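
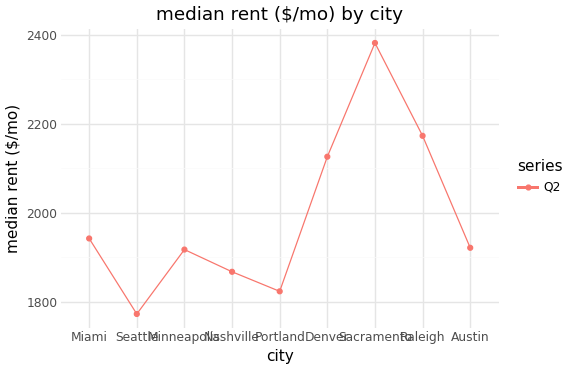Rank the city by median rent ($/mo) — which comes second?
Raleigh

Top 3: Sacramento ≈ 2400, Raleigh ≈ 2200, Denver ≈ 2100.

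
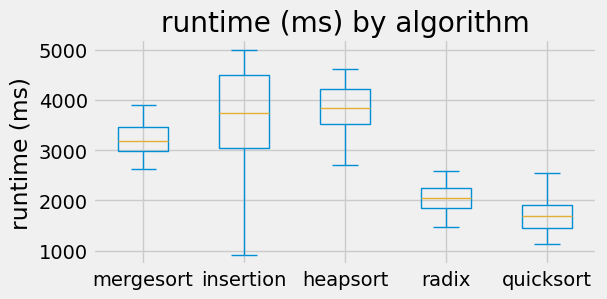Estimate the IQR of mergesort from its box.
≈ 400

Q3 ≈ 3400, Q1 ≈ 3000; IQR ≈ 400.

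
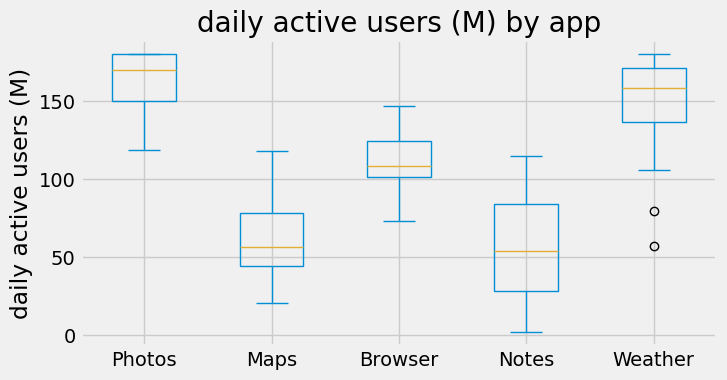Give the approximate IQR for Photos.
Q3 ≈ 180, Q1 ≈ 150; IQR ≈ 30.

≈ 30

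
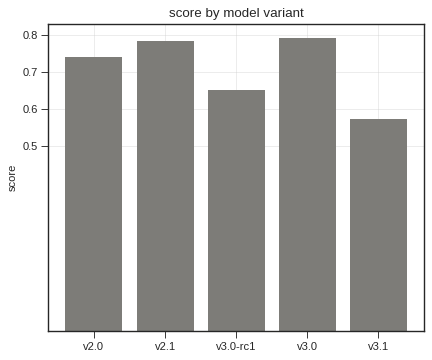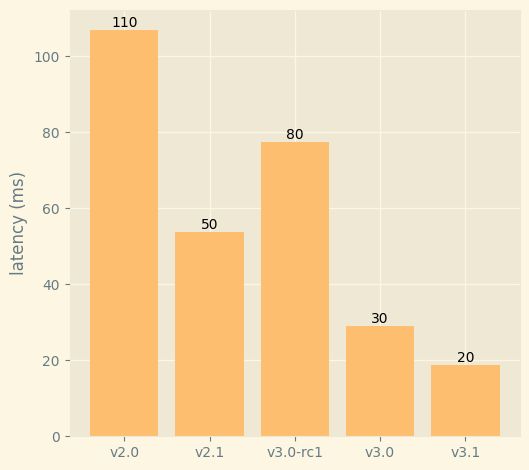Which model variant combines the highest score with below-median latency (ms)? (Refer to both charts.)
Chart 2 median latency (ms) ≈ 50; below-median model variants: v3.0, v3.1. Among those, v3.0 has the highest score (≈ 0.8).

v3.0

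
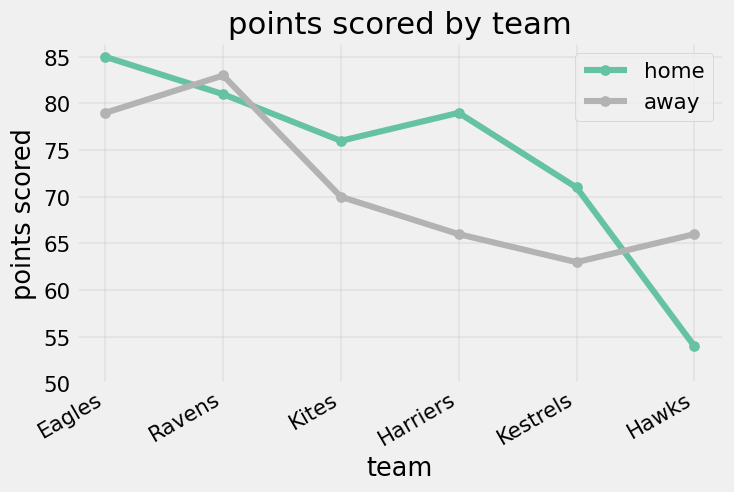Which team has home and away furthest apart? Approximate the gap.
Harriers: home ≈ 80, away ≈ 65 → gap ≈ 15. Next-largest (Hawks) is only ≈ 10.

Harriers, ≈ 15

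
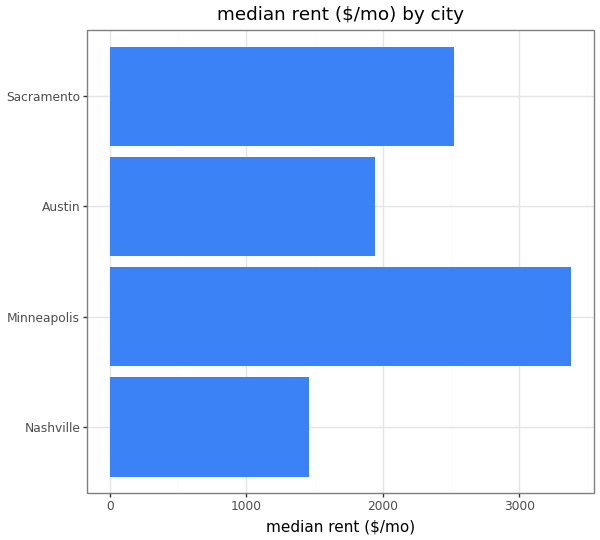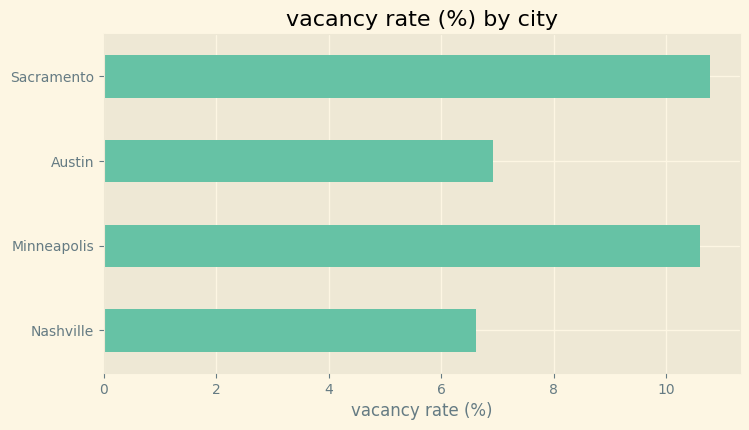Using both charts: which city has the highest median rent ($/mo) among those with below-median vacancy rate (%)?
Chart 2 median vacancy rate (%) ≈ 9; below-median cities: Nashville, Austin. Among those, Austin has the highest median rent ($/mo) (≈ 2000).

Austin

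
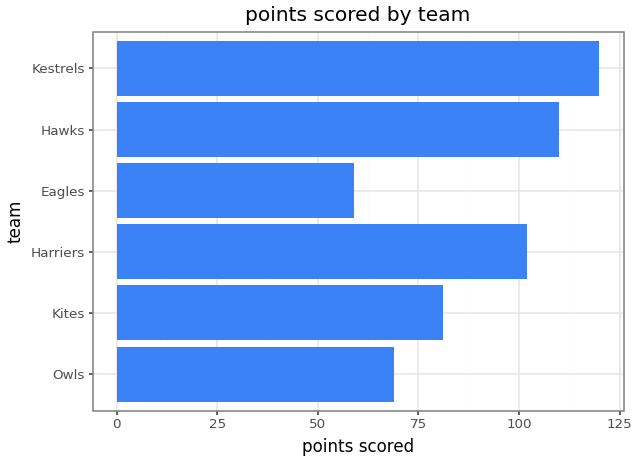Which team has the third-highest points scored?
Harriers

Top 4: Kestrels ≈ 120, Hawks ≈ 110, Harriers ≈ 100, Kites ≈ 80.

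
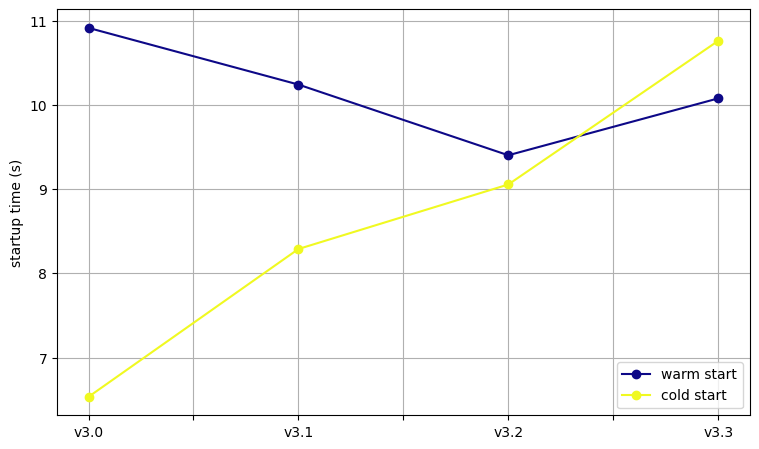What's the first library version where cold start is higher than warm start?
v3.2: cold start ≈ 9.0 vs warm start ≈ 9.5 (not yet); v3.3: cold start ≈ 11.0 vs warm start ≈ 10.0 (first crossover).

v3.3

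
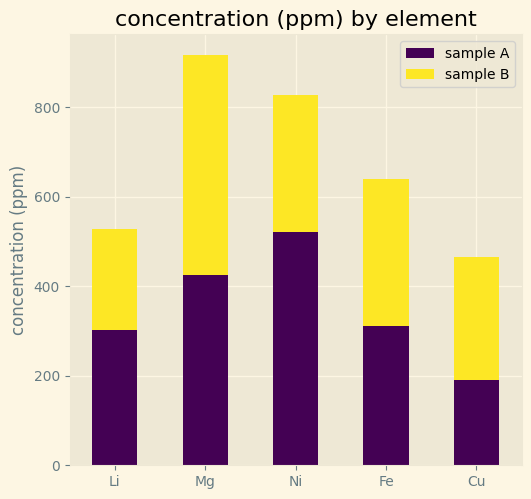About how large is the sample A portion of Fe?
sample A top ≈ 300, bottom ≈ 0; segment ≈ 300.

≈ 300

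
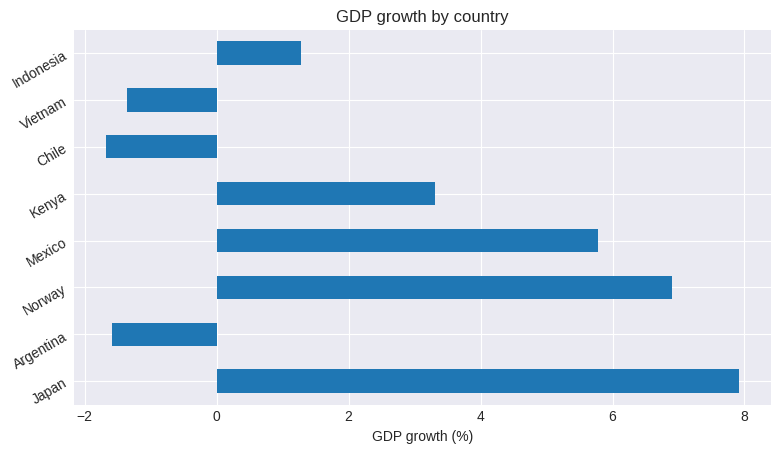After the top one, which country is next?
Norway

Top 3: Japan ≈ 8, Norway ≈ 7, Mexico ≈ 6.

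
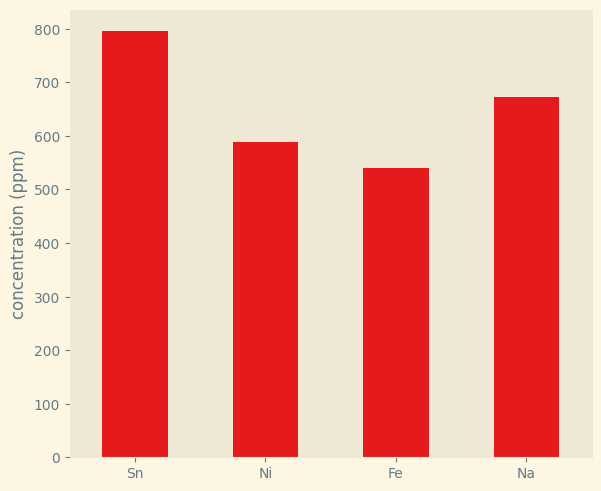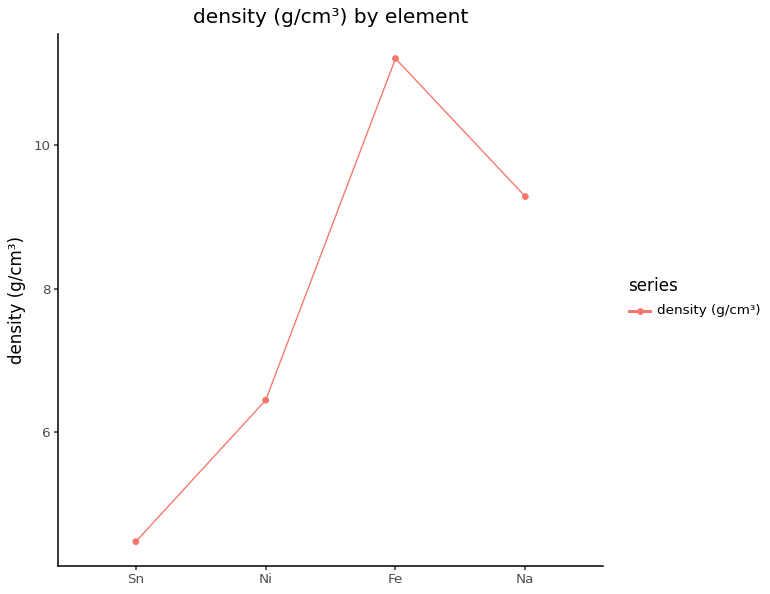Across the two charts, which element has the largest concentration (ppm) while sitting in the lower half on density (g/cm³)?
Sn

Chart 2 median density (g/cm³) ≈ 8; below-median elements: Sn, Ni. Among those, Sn has the highest concentration (ppm) (≈ 800).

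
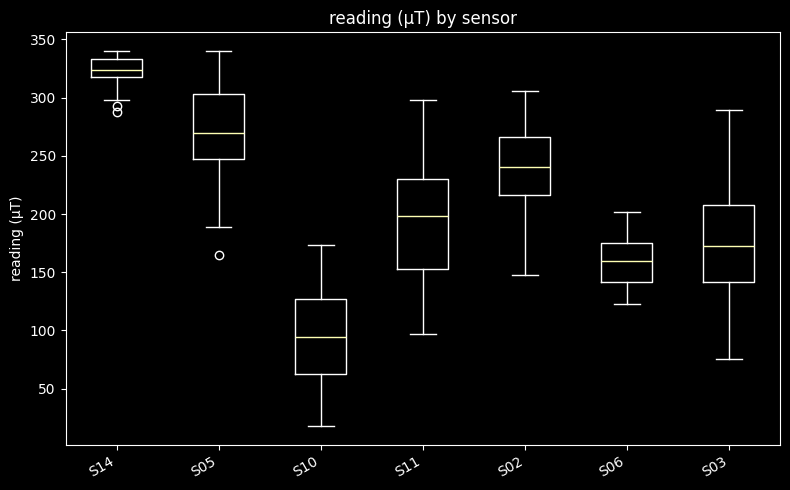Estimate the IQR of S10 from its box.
Q3 ≈ 120, Q1 ≈ 60; IQR ≈ 60.

≈ 60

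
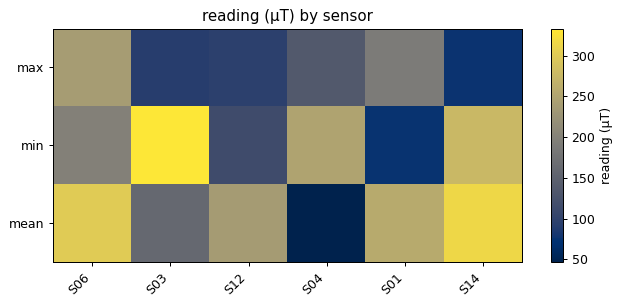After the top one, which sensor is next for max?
S01

Top 3 for max: S06 ≈ 250, S01 ≈ 200, S04 ≈ 125.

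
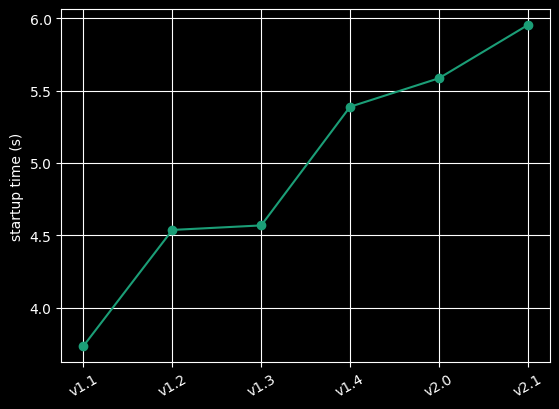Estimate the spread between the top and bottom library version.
Max v2.1 ≈ 6.0, min v1.1 ≈ 3.8; range ≈ 2.2.

≈ 2.2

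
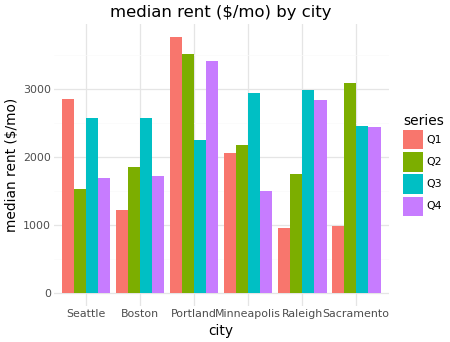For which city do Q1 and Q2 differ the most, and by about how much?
Sacramento: Q1 ≈ 1000, Q2 ≈ 3000 → gap ≈ 2000. Next-largest (Seattle) is only ≈ 1500.

Sacramento, ≈ 2000 $/mo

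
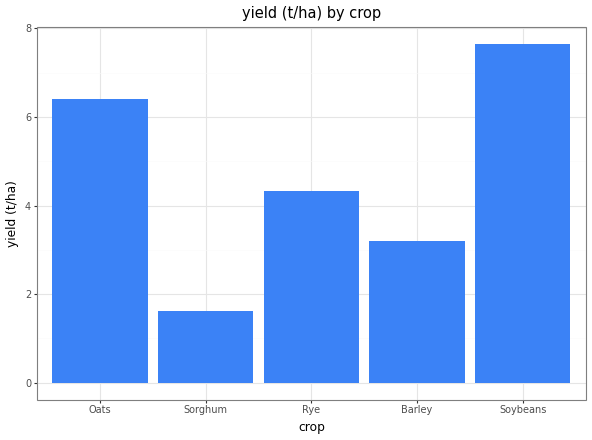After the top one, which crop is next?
Top 3: Soybeans ≈ 8, Oats ≈ 6, Rye ≈ 4.

Oats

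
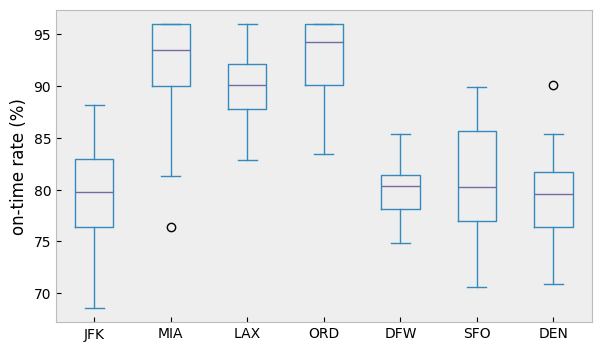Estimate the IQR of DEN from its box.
Q3 ≈ 82, Q1 ≈ 76; IQR ≈ 6.

≈ 6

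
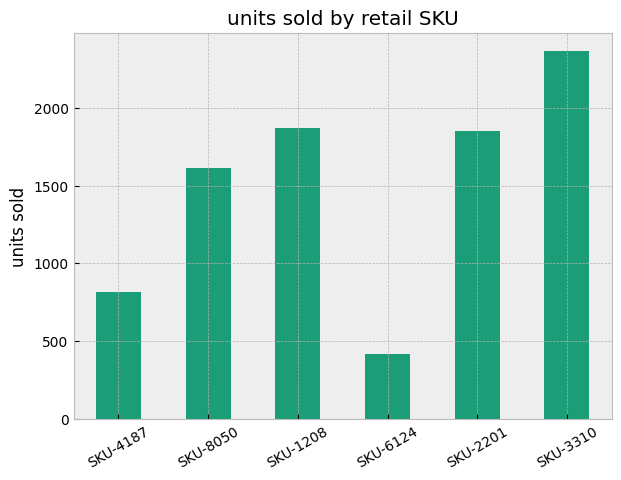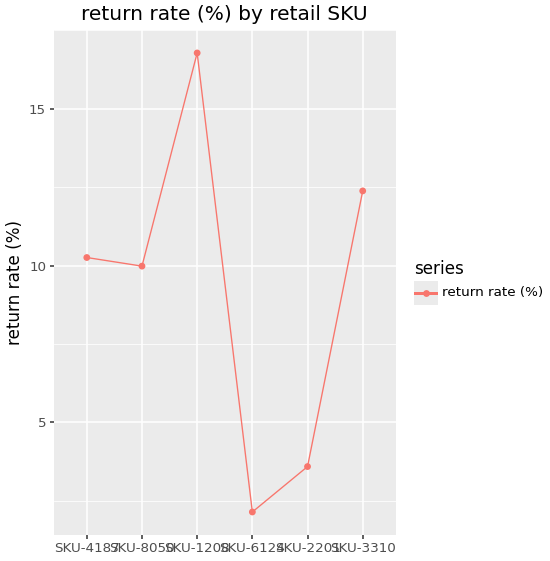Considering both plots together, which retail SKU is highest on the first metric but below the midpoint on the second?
Chart 2 median return rate (%) ≈ 10; below-median retail SKUs: SKU-8050, SKU-6124, SKU-2201. Among those, SKU-2201 has the highest units sold (≈ 2000).

SKU-2201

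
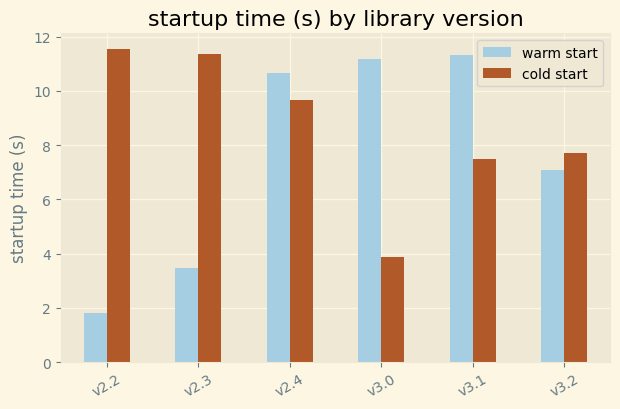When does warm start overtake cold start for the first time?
v2.4

v2.3: warm start ≈ 3 vs cold start ≈ 11 (not yet); v2.4: warm start ≈ 11 vs cold start ≈ 10 (first crossover).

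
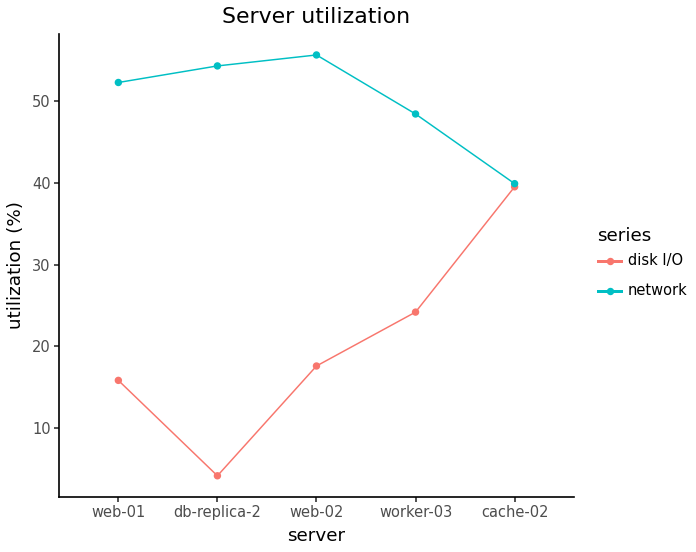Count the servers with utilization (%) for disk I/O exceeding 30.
Above 30: cache-02.

1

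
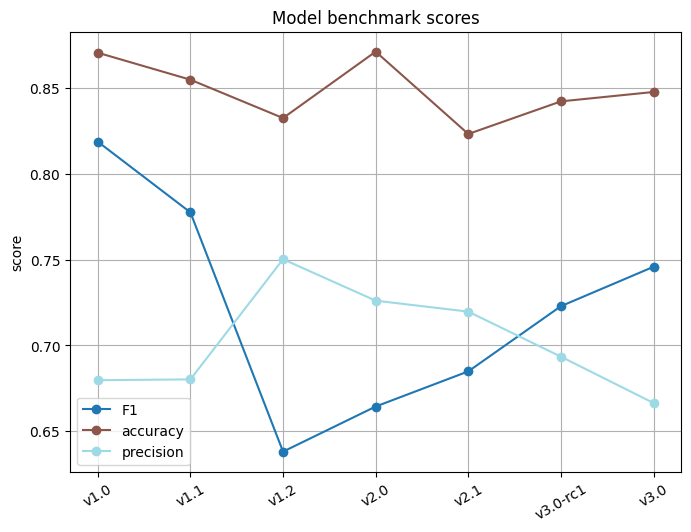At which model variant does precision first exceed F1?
v1.1: precision ≈ 0.68 vs F1 ≈ 0.78 (not yet); v1.2: precision ≈ 0.76 vs F1 ≈ 0.64 (first crossover).

v1.2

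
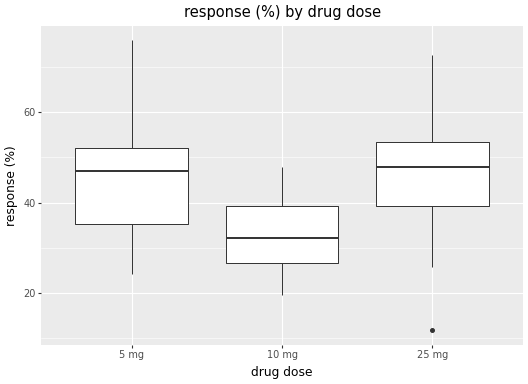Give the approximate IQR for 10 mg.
Q3 ≈ 40, Q1 ≈ 26; IQR ≈ 14.

≈ 14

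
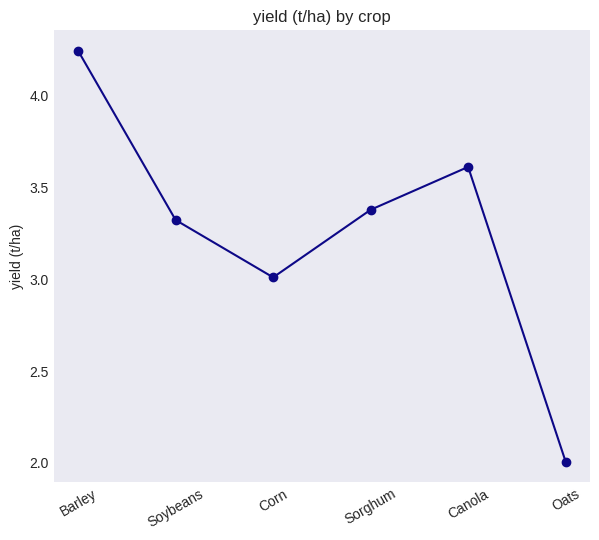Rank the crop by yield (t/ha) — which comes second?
Canola

Top 3: Barley ≈ 4.2, Canola ≈ 3.6, Sorghum ≈ 3.4.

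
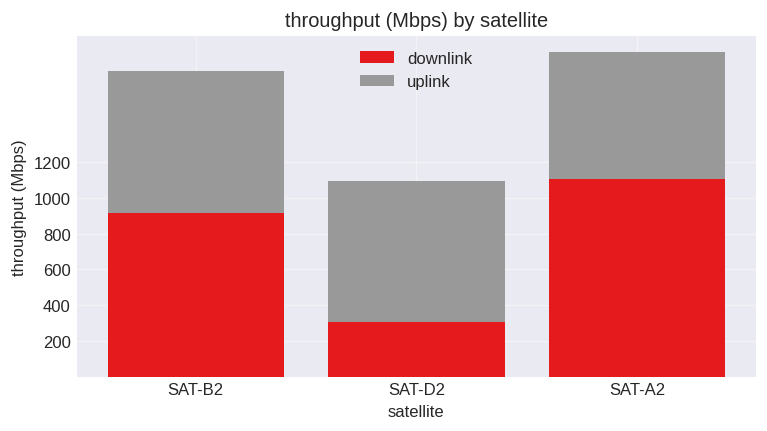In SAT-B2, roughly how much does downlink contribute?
≈ 1000

downlink top ≈ 1000, bottom ≈ 0; segment ≈ 1000.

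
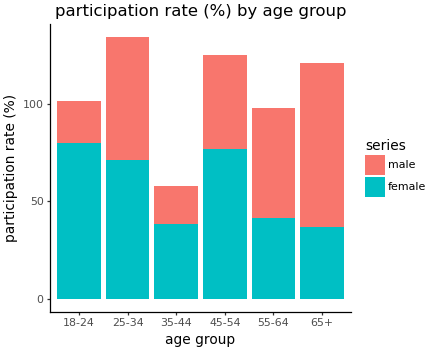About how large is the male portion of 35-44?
male top ≈ 60, bottom ≈ 40; segment ≈ 20.

≈ 20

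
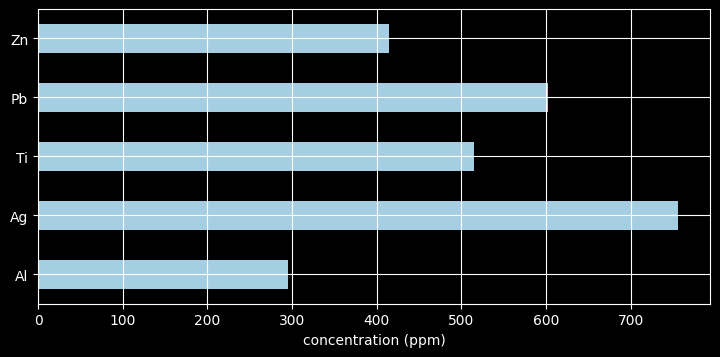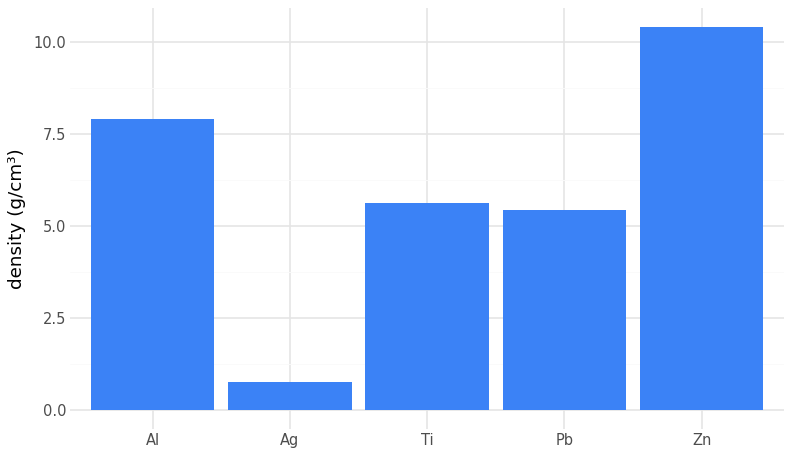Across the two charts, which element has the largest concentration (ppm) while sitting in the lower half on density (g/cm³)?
Chart 2 median density (g/cm³) ≈ 6; below-median elements: Ag, Pb. Among those, Ag has the highest concentration (ppm) (≈ 800).

Ag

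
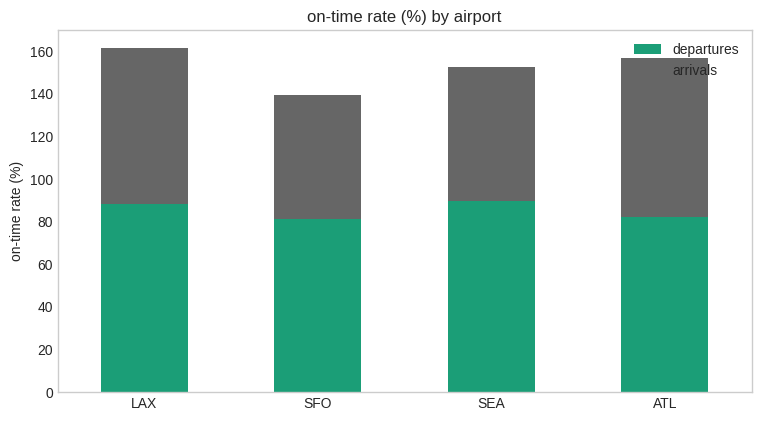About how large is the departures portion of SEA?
≈ 80

departures top ≈ 80, bottom ≈ 0; segment ≈ 80.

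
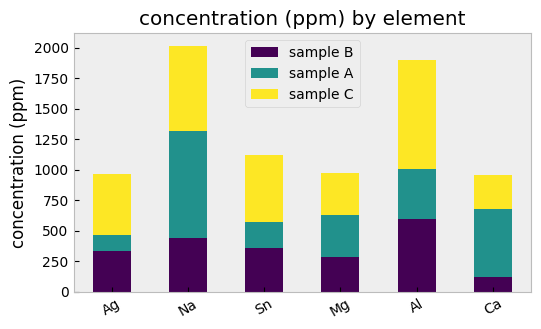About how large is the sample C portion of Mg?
≈ 400

sample C top ≈ 1000, bottom ≈ 600; segment ≈ 400.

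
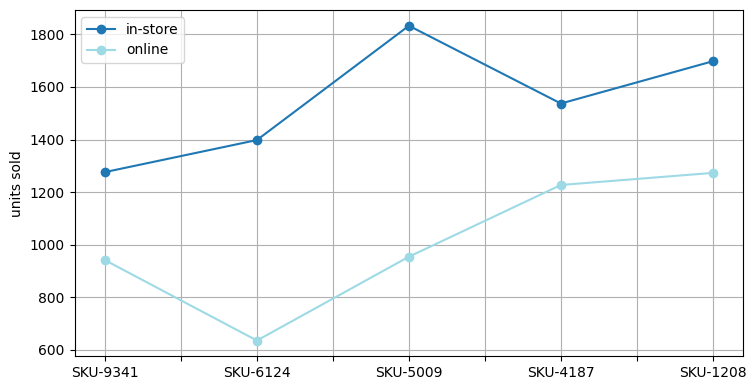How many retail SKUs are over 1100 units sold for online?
Above 1100: SKU-4187, SKU-1208.

2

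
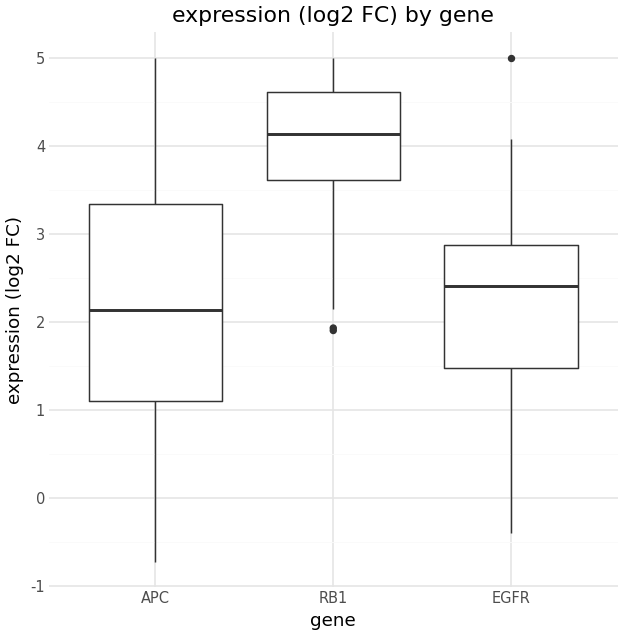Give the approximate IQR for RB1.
Q3 ≈ 4.6, Q1 ≈ 3.6; IQR ≈ 1.0.

≈ 1.0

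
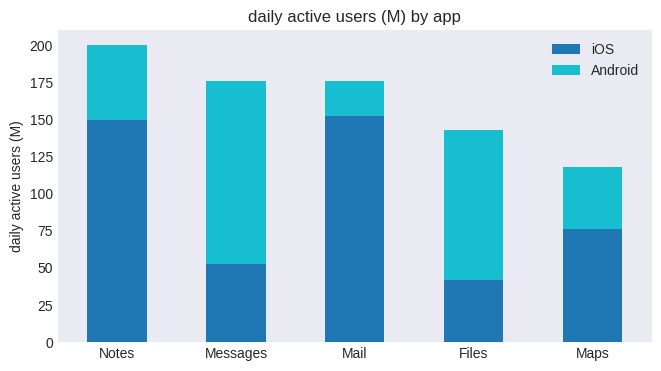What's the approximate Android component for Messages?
≈ 120

Android top ≈ 180, bottom ≈ 60; segment ≈ 120.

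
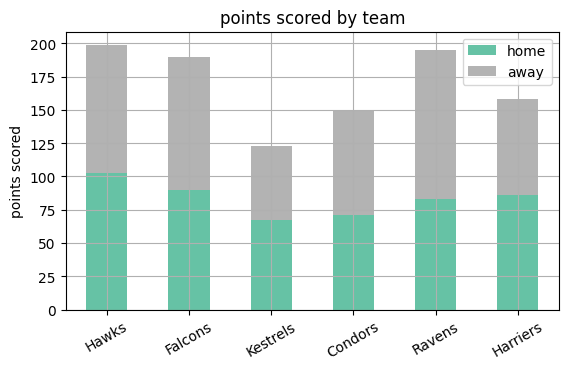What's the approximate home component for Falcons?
home top ≈ 80, bottom ≈ 0; segment ≈ 80.

≈ 80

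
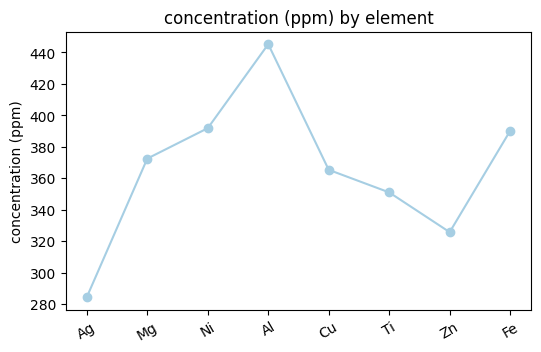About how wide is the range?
≈ 160

Max Al ≈ 440, min Ag ≈ 280; range ≈ 160.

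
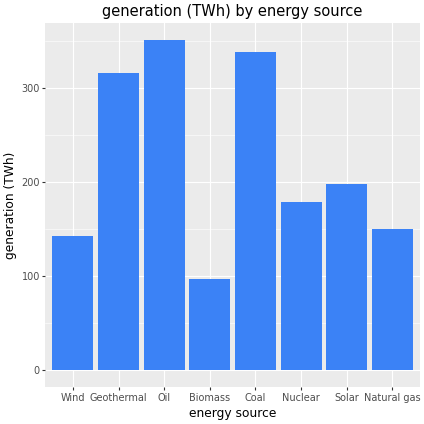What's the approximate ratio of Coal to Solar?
≈ 1.75×

Coal ≈ 350, Solar ≈ 200; 350/200 ≈ 1.75.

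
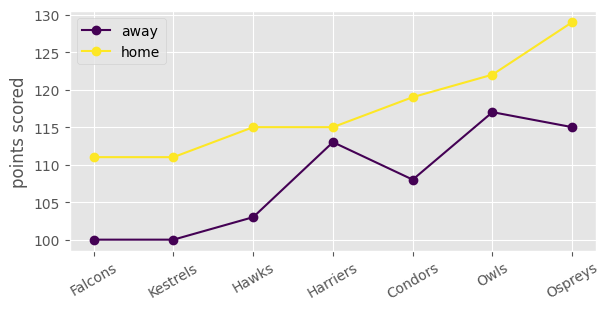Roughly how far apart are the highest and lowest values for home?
Max Ospreys ≈ 130, min Falcons ≈ 110; range ≈ 20.

≈ 20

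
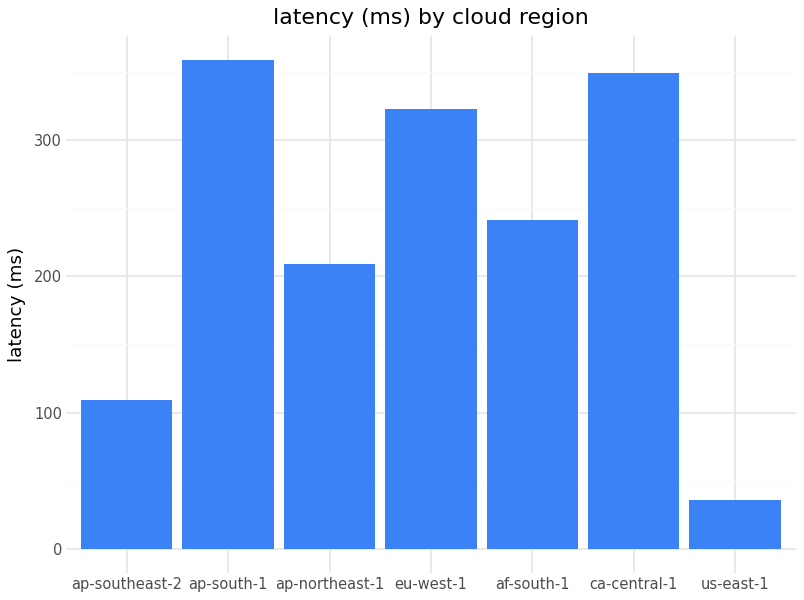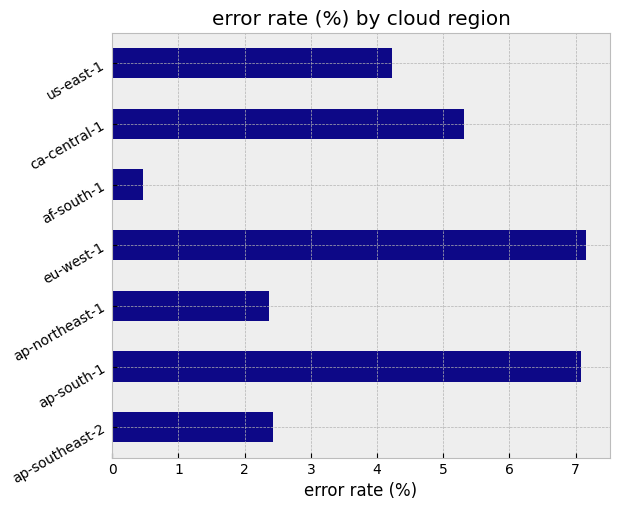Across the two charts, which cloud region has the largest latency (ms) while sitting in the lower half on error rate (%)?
af-south-1

Chart 2 median error rate (%) ≈ 4; below-median cloud regions: ap-southeast-2, ap-northeast-1, af-south-1. Among those, af-south-1 has the highest latency (ms) (≈ 250).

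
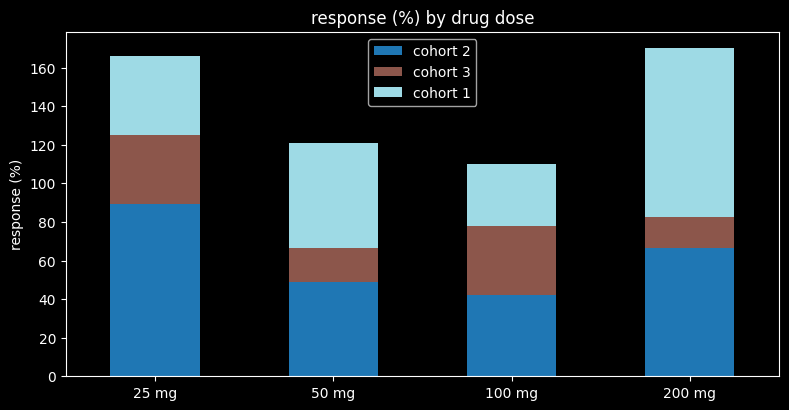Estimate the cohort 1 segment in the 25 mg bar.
≈ 40

cohort 1 top ≈ 160, bottom ≈ 120; segment ≈ 40.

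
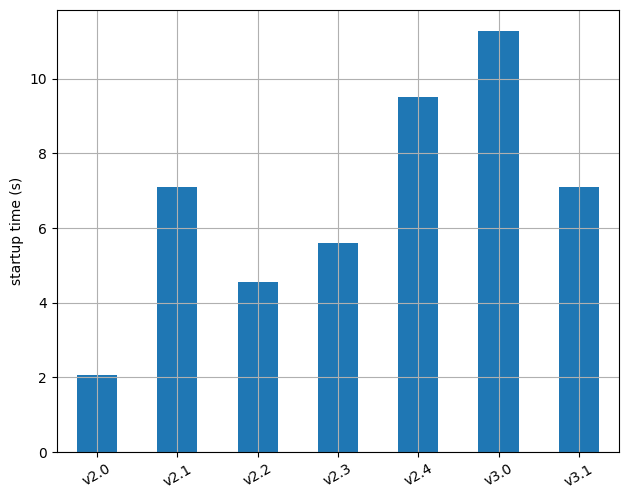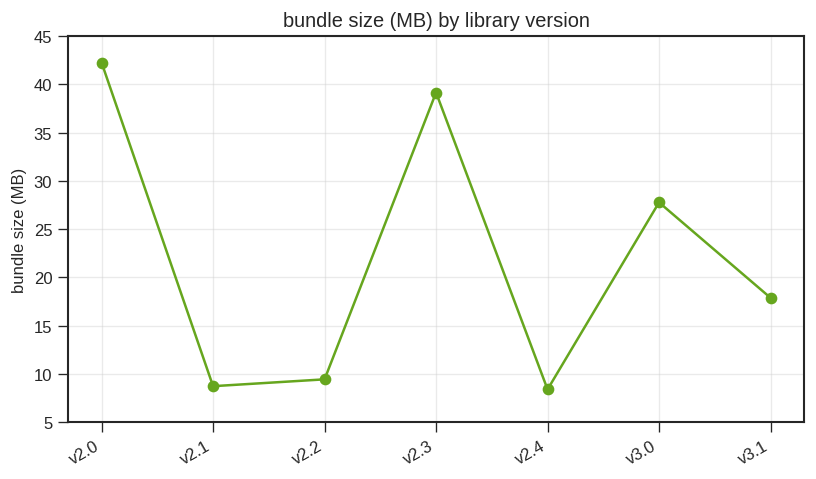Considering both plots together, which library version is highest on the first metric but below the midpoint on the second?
v2.4

Chart 2 median bundle size (MB) ≈ 20; below-median library versions: v2.1, v2.2, v2.4. Among those, v2.4 has the highest startup time (s) (≈ 10).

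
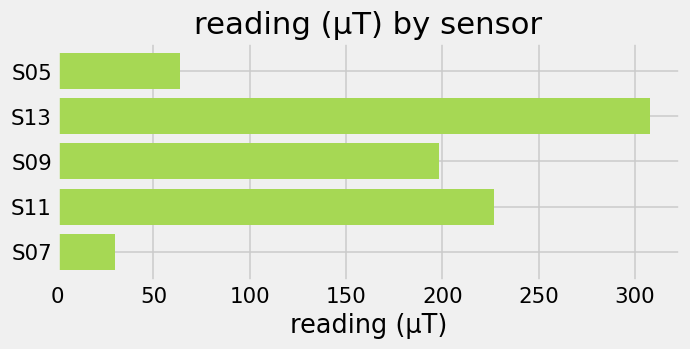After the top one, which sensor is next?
S11

Top 3: S13 ≈ 300, S11 ≈ 250, S09 ≈ 200.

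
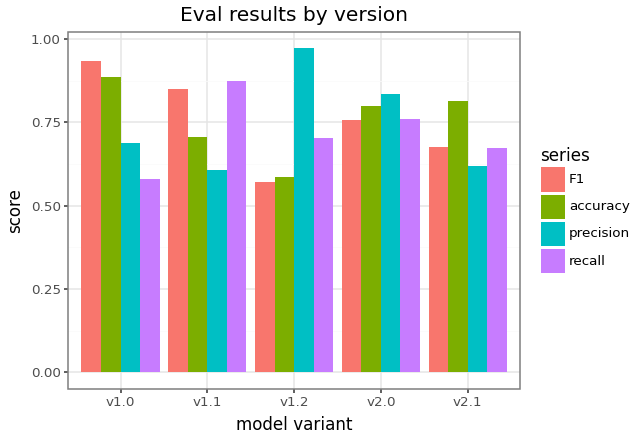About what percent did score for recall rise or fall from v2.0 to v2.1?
≈ -12.5%

v2.0 ≈ 0.8, v2.1 ≈ 0.7; (0.7 − 0.8) / 0.8 ≈ -12.5%.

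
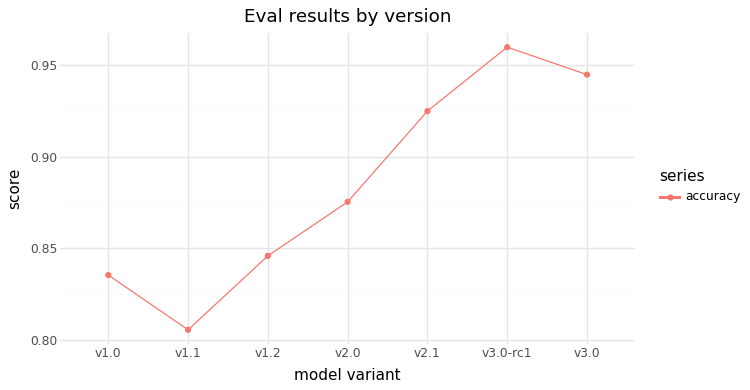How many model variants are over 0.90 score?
Above 0.90: v2.1, v3.0-rc1, v3.0.

3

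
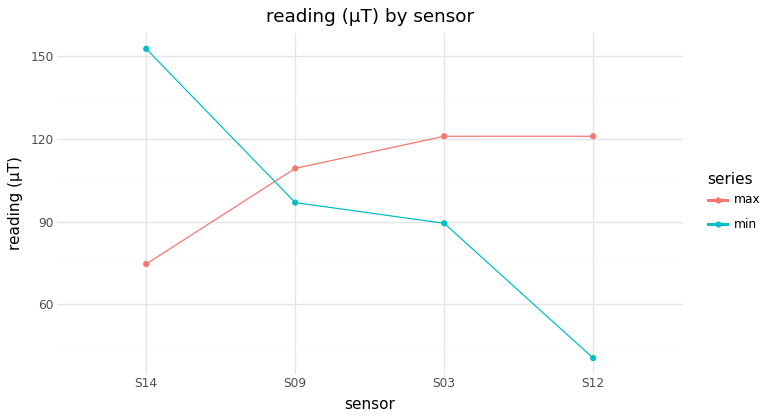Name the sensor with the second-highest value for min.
Top 3 for min: S14 ≈ 150, S09 ≈ 100, S03 ≈ 90.

S09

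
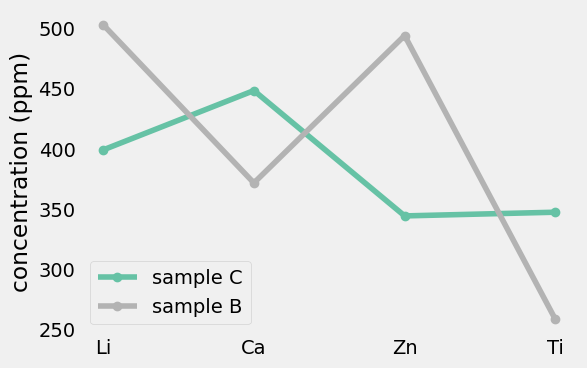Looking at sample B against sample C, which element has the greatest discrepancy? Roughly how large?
Zn, ≈ 150 ppm

Zn: sample B ≈ 500, sample C ≈ 350 → gap ≈ 150. Next-largest (Li) is only ≈ 100.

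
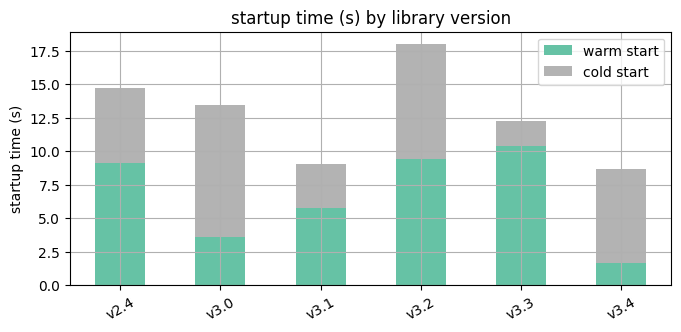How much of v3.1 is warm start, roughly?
≈ 6

warm start top ≈ 6, bottom ≈ 0; segment ≈ 6.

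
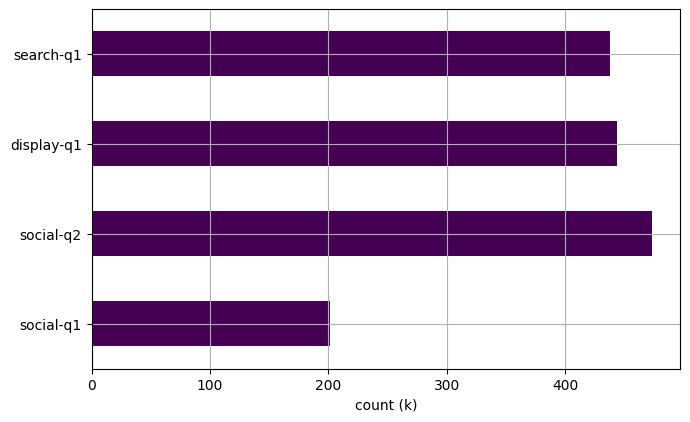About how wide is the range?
≈ 250

Max social-q2 ≈ 450, min social-q1 ≈ 200; range ≈ 250.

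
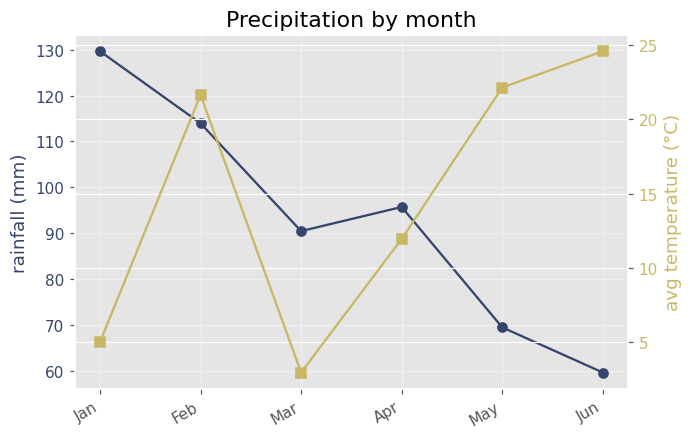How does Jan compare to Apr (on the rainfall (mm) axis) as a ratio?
≈ 1.3×

Jan ≈ 130, Apr ≈ 100; 130/100 ≈ 1.3.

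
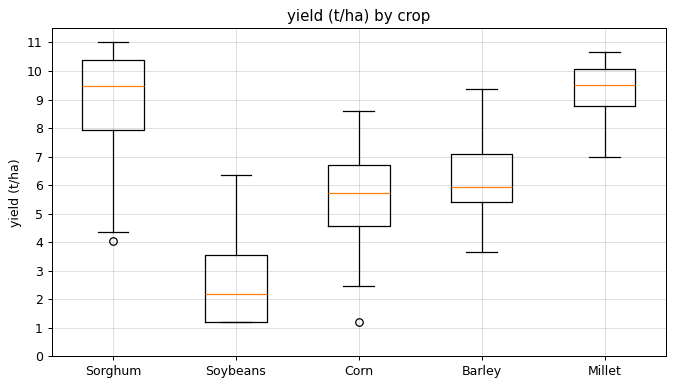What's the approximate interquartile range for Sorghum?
≈ 2

Q3 ≈ 10, Q1 ≈ 8; IQR ≈ 2.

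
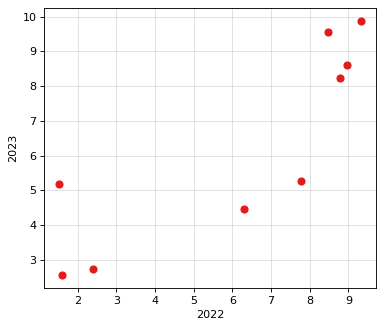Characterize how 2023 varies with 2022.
positive, strong

Points are positively correlated; strong (|r| ≈ 0.8).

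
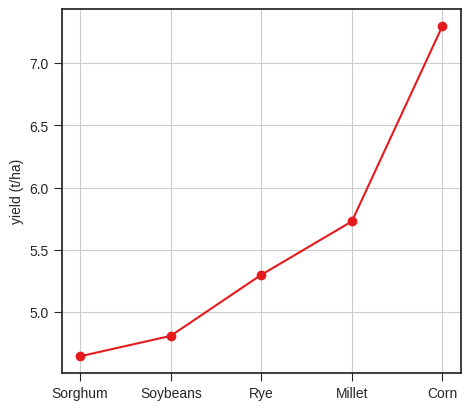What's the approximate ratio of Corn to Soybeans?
Corn ≈ 7.5, Soybeans ≈ 5.0; 7.5/5.0 ≈ 1.5.

≈ 1.5×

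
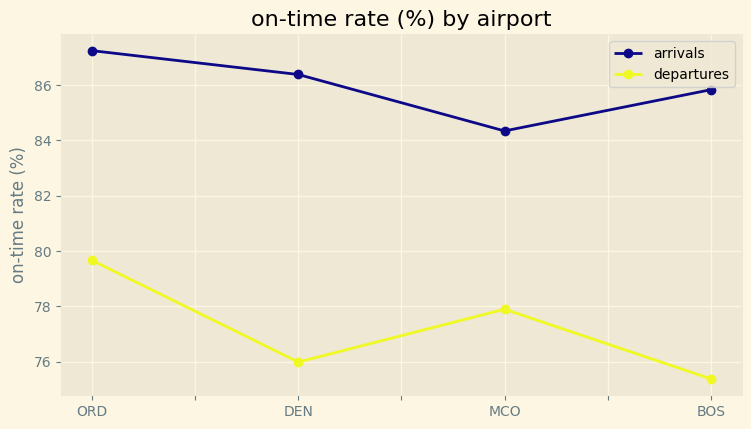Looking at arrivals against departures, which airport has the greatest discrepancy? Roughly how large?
BOS, ≈ 11 %

BOS: arrivals ≈ 86, departures ≈ 75 → gap ≈ 11. Next-largest (DEN) is only ≈ 10.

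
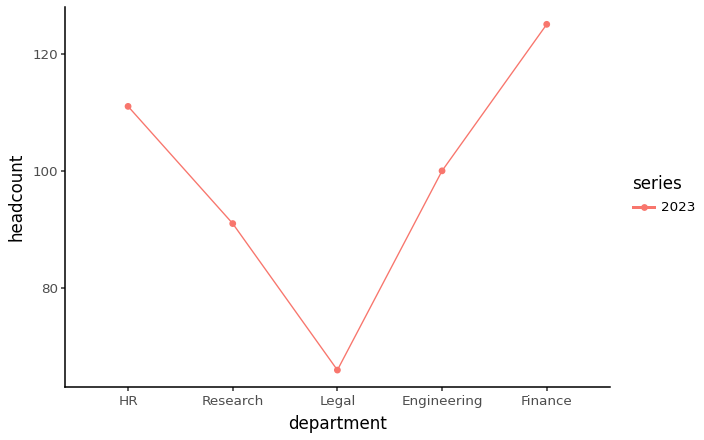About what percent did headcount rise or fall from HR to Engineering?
≈ -9.1%

HR ≈ 110, Engineering ≈ 100; (100 − 110) / 110 ≈ -9.1%.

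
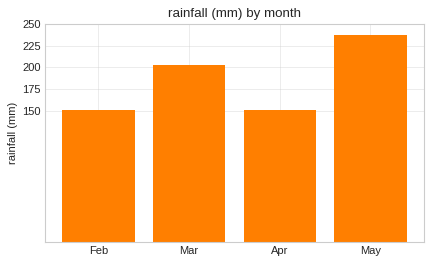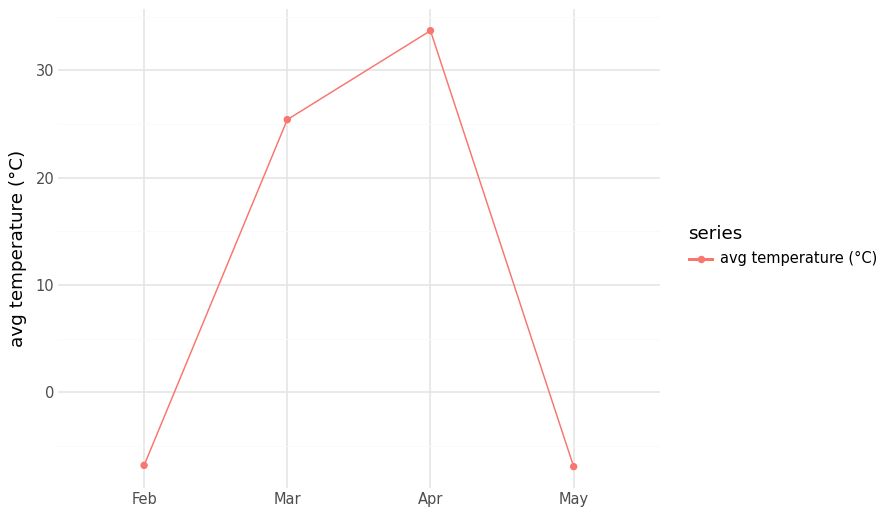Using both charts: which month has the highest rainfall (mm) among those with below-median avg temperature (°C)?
May

Chart 2 median avg temperature (°C) ≈ 10; below-median months: Feb, May. Among those, May has the highest rainfall (mm) (≈ 250).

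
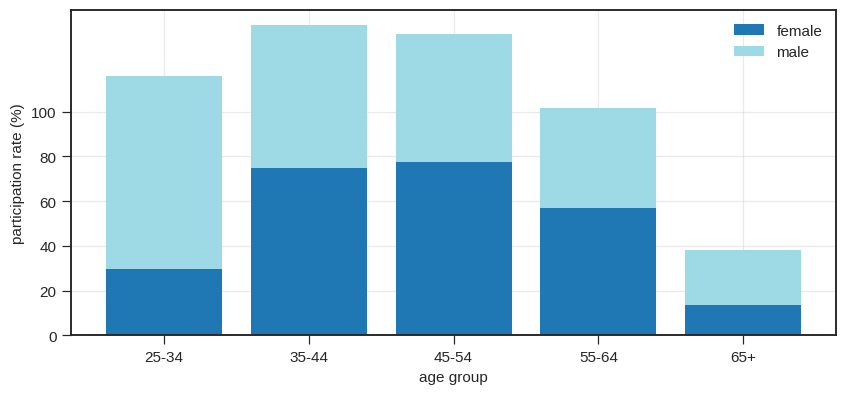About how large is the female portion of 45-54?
female top ≈ 80, bottom ≈ 0; segment ≈ 80.

≈ 80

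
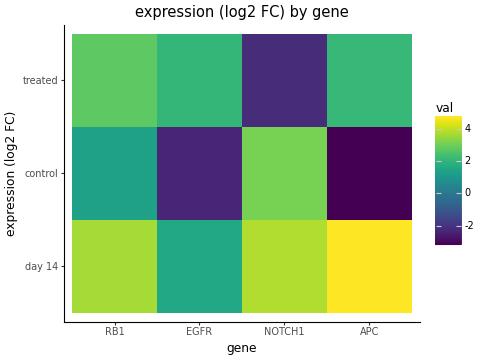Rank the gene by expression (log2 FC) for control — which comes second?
Top 3 for control: NOTCH1 ≈ 3, RB1 ≈ 1, EGFR ≈ -2.

RB1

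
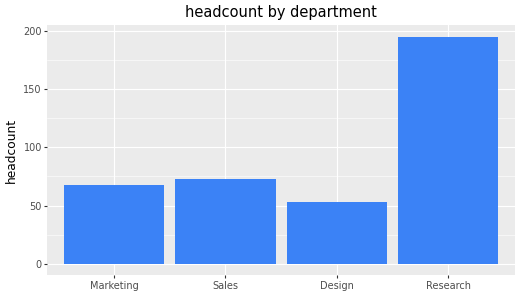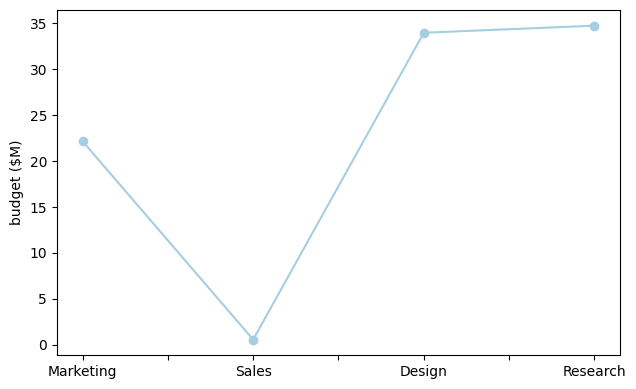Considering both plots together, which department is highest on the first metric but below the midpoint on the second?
Sales

Chart 2 median budget ($M) ≈ 30; below-median departments: Marketing, Sales. Among those, Sales has the highest headcount (≈ 80).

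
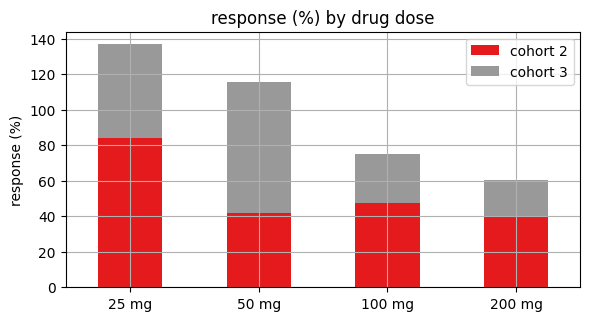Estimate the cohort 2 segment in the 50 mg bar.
≈ 40

cohort 2 top ≈ 40, bottom ≈ 0; segment ≈ 40.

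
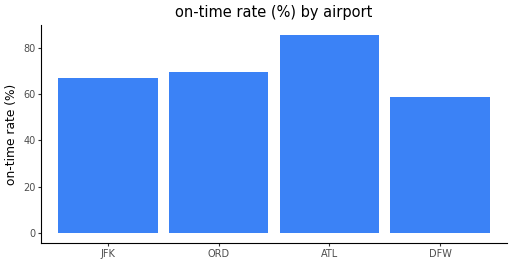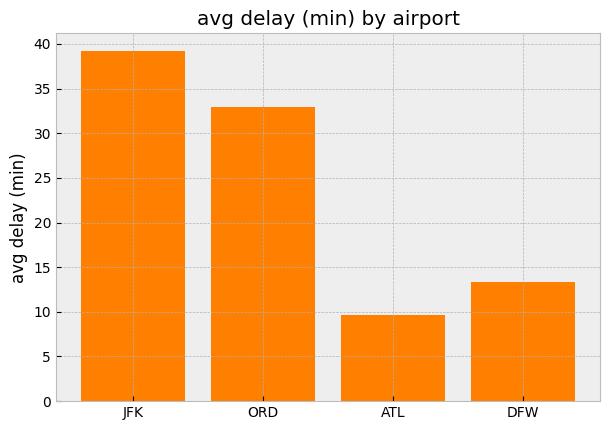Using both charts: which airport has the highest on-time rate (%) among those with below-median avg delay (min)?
ATL

Chart 2 median avg delay (min) ≈ 25; below-median airports: ATL, DFW. Among those, ATL has the highest on-time rate (%) (≈ 90).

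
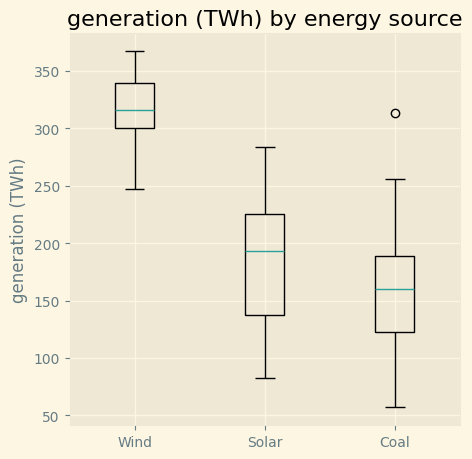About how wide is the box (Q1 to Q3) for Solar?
Q3 ≈ 220, Q1 ≈ 140; IQR ≈ 80.

≈ 80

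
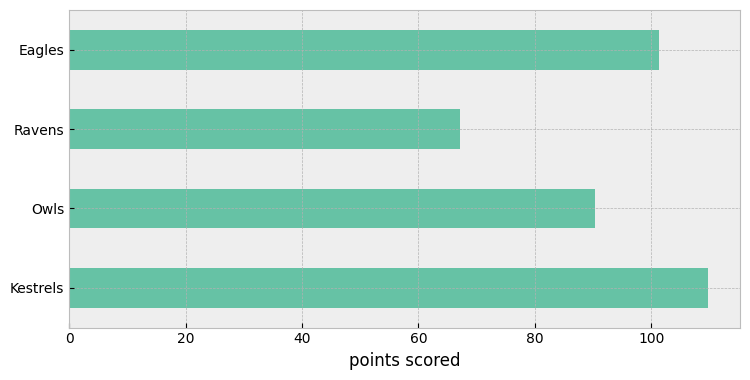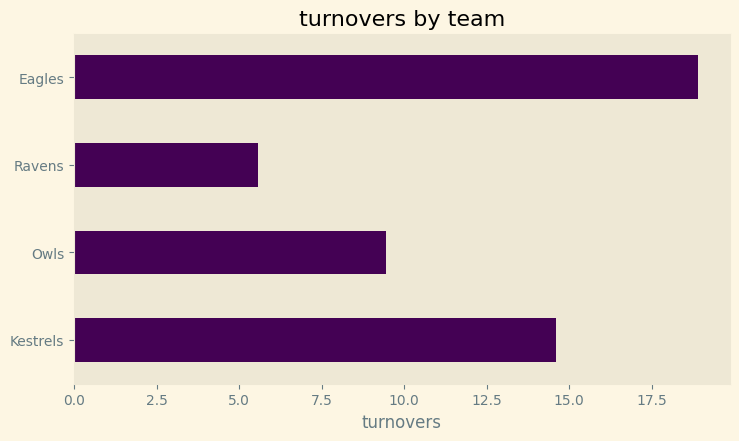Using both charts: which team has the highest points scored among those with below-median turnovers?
Chart 2 median turnovers ≈ 12; below-median teams: Owls, Ravens. Among those, Owls has the highest points scored (≈ 100).

Owls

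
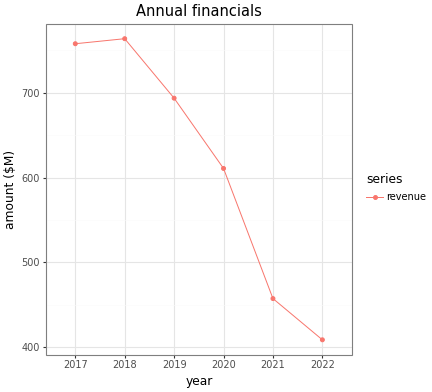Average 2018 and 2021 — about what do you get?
(750 + 450) / 2 ≈ 600.

≈ 600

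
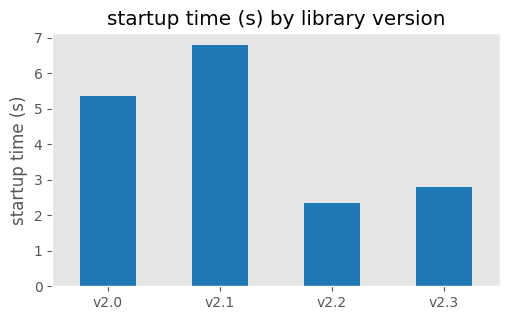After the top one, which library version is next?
v2.0

Top 3: v2.1 ≈ 7, v2.0 ≈ 5, v2.3 ≈ 3.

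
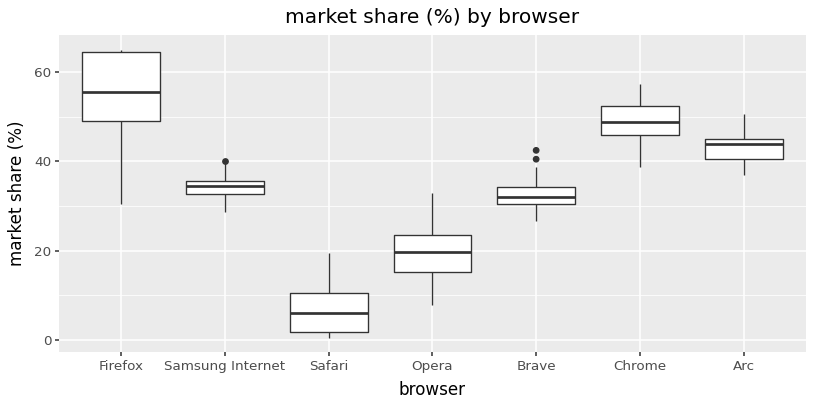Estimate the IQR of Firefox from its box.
≈ 15

Q3 ≈ 65, Q1 ≈ 50; IQR ≈ 15.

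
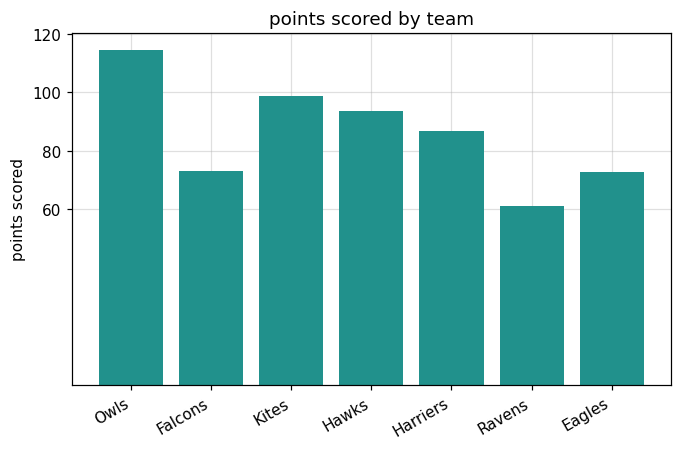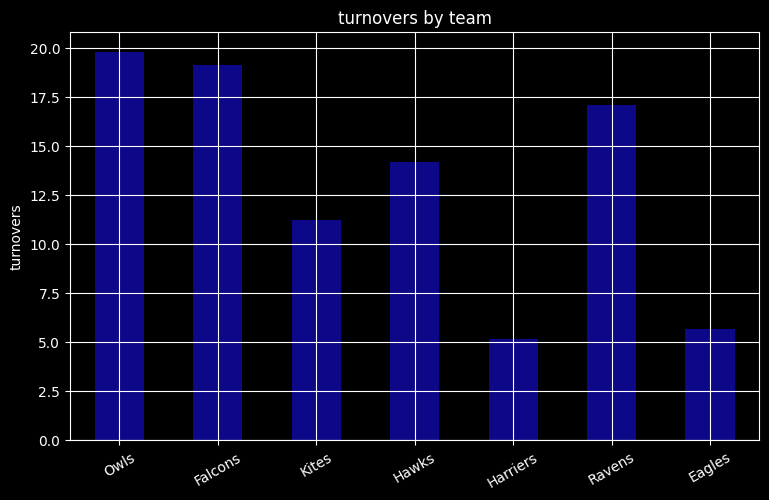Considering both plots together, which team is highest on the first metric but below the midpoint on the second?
Kites

Chart 2 median turnovers ≈ 14; below-median teams: Kites, Harriers, Eagles. Among those, Kites has the highest points scored (≈ 100).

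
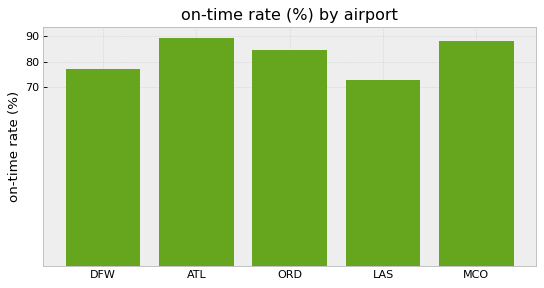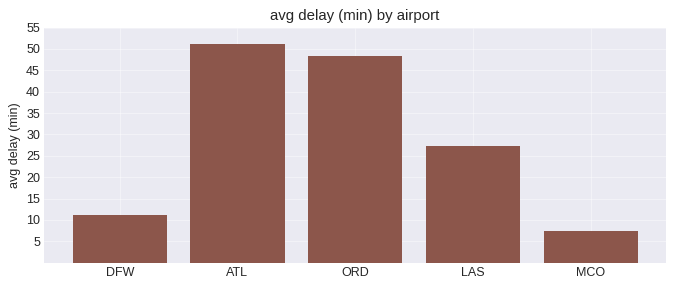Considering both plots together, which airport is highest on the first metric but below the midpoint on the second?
MCO

Chart 2 median avg delay (min) ≈ 25; below-median airports: DFW, MCO. Among those, MCO has the highest on-time rate (%) (≈ 90).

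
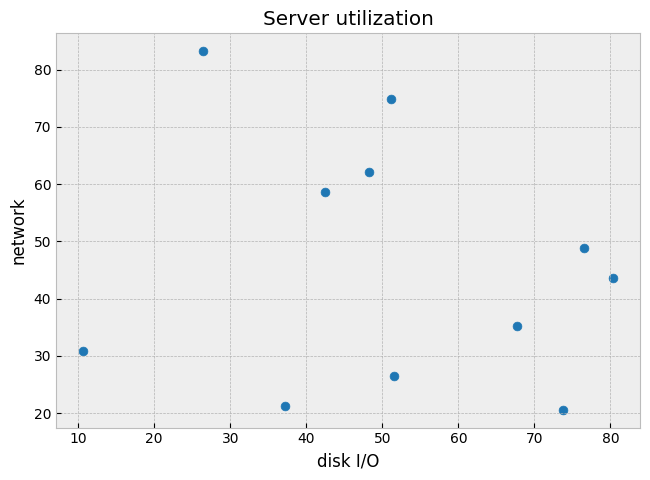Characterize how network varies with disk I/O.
no clear correlation

Points are roughly uncorrelated; weak (|r| ≈ 0.2).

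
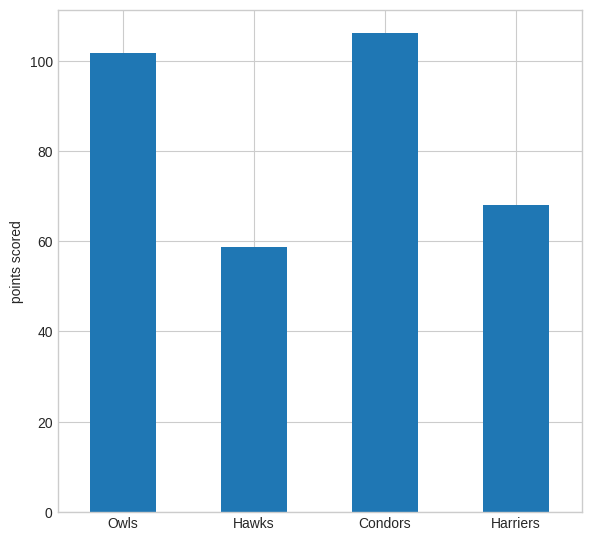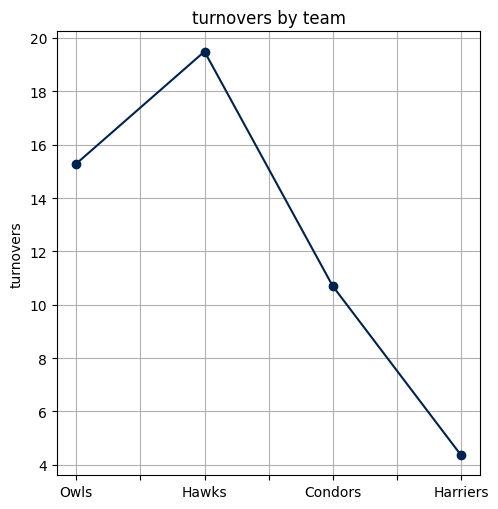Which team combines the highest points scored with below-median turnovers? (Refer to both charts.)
Chart 2 median turnovers ≈ 12; below-median teams: Condors, Harriers. Among those, Condors has the highest points scored (≈ 110).

Condors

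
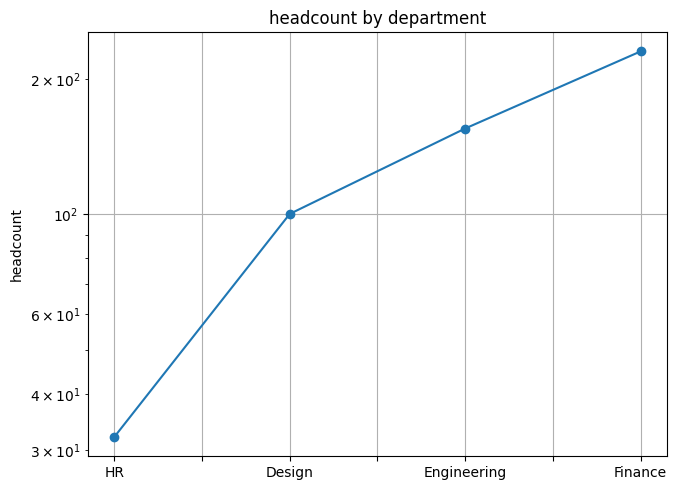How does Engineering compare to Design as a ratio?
≈ 1.6×

Engineering ≈ 160, Design ≈ 100; 160/100 ≈ 1.6.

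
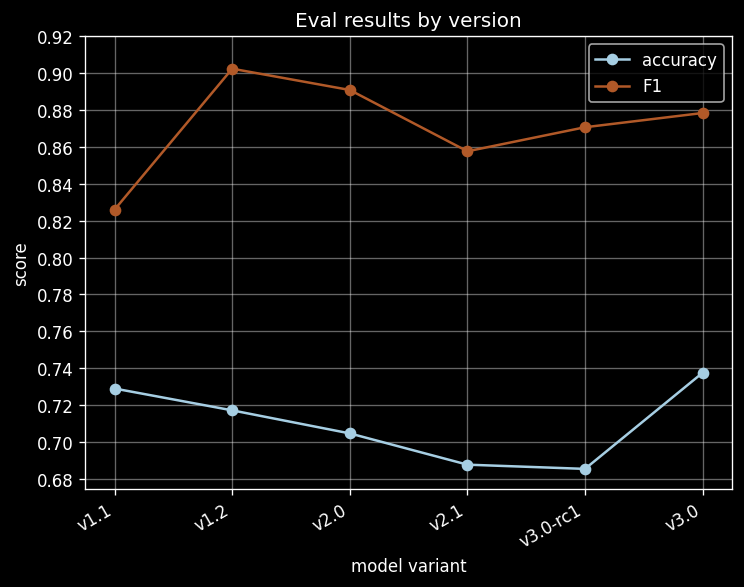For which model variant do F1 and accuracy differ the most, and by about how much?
v2.0, ≈ 0.20

v2.0: F1 ≈ 0.90, accuracy ≈ 0.70 → gap ≈ 0.20. Next-largest (v1.2) is only ≈ 0.18.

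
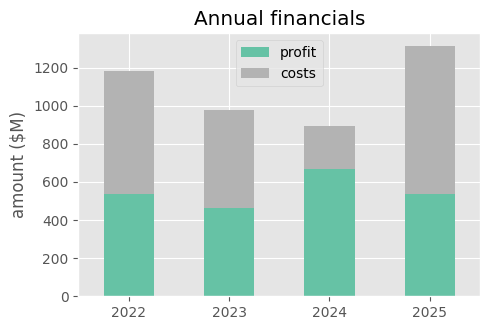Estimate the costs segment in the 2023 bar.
≈ 600

costs top ≈ 1000, bottom ≈ 400; segment ≈ 600.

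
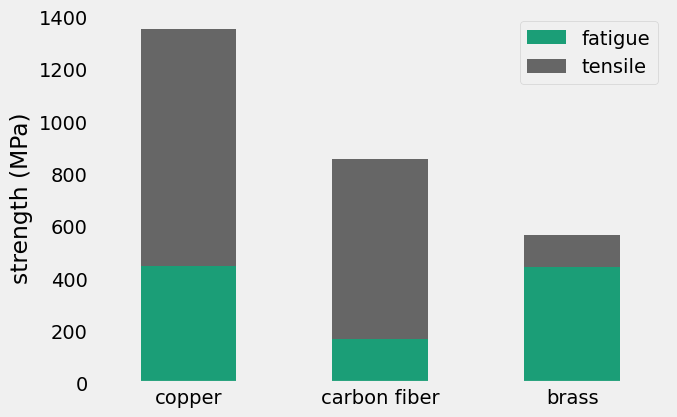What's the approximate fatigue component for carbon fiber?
fatigue top ≈ 200, bottom ≈ 0; segment ≈ 200.

≈ 200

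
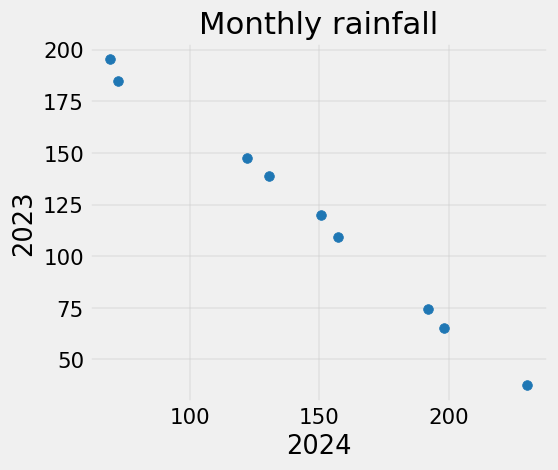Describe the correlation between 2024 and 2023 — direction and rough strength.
negative, strong

Points are negatively correlated; strong (|r| ≈ 1.0).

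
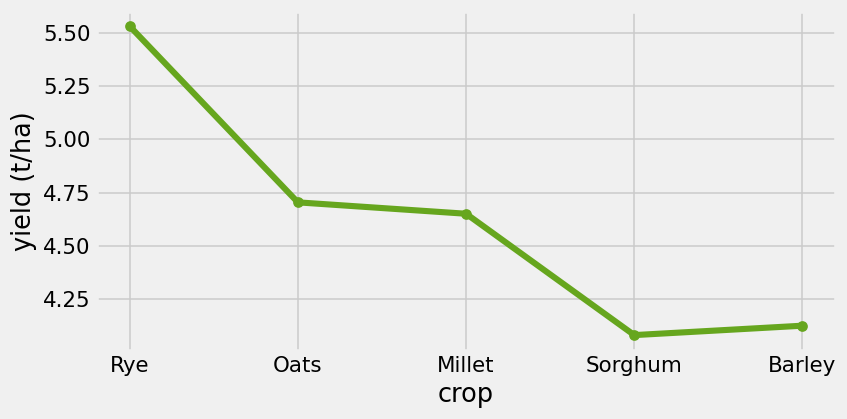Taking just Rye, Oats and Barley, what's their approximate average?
(5.6 + 4.8 + 4.2) / 3 ≈ 4.87.

≈ 4.87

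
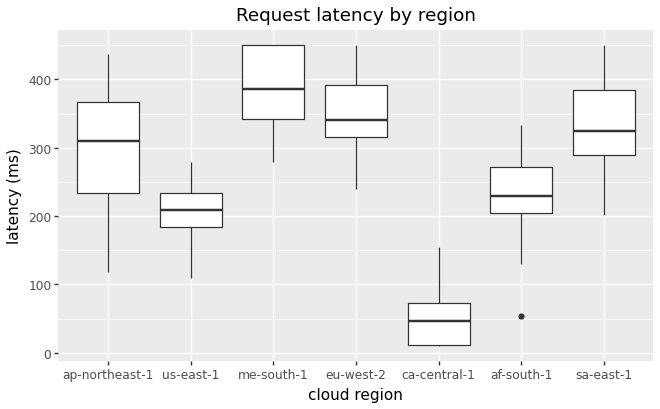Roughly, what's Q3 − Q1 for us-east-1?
≈ 50

Q3 ≈ 250, Q1 ≈ 200; IQR ≈ 50.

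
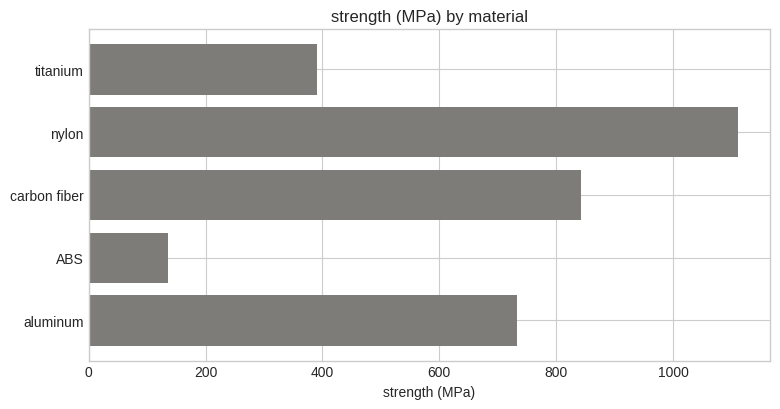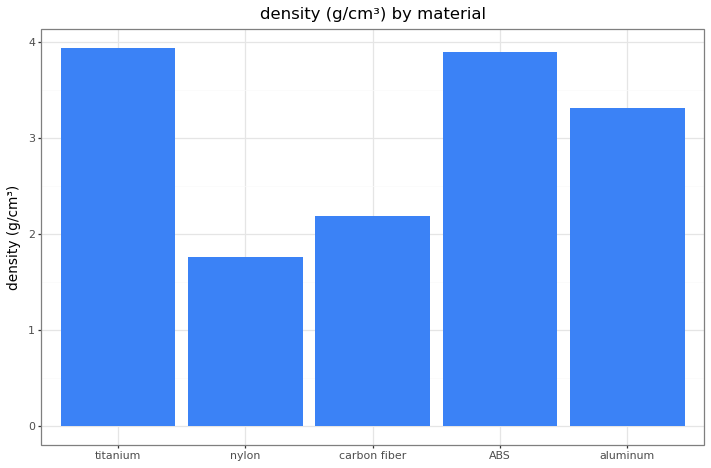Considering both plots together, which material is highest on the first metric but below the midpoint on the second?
Chart 2 median density (g/cm³) ≈ 3.5; below-median materials: nylon, carbon fiber. Among those, nylon has the highest strength (MPa) (≈ 1200).

nylon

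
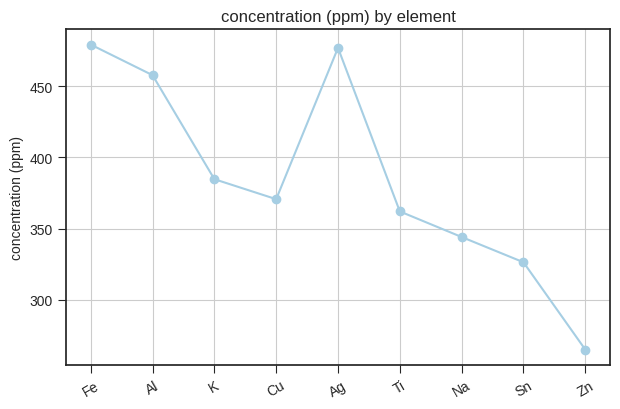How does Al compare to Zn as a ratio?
≈ 1.77×

Al ≈ 460, Zn ≈ 260; 460/260 ≈ 1.77.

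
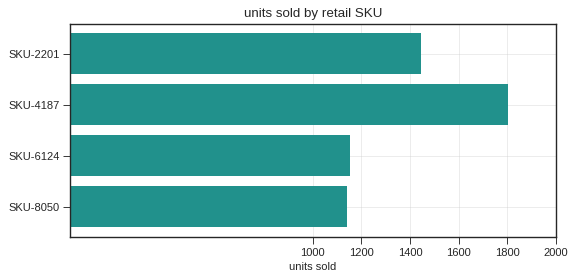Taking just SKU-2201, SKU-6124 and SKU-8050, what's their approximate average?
≈ 1267

(1400 + 1200 + 1200) / 3 ≈ 1267.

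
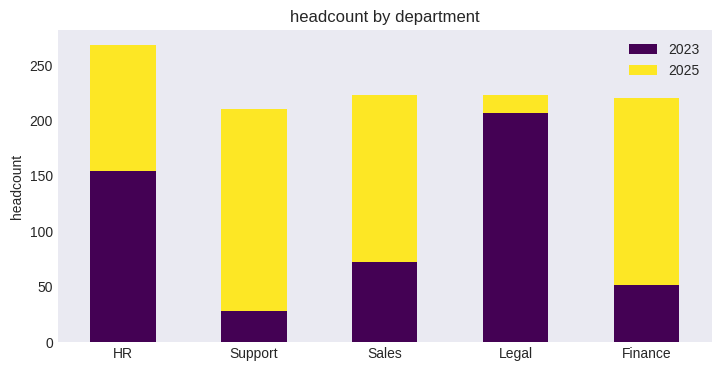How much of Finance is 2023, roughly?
2023 top ≈ 50, bottom ≈ 0; segment ≈ 50.

≈ 50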